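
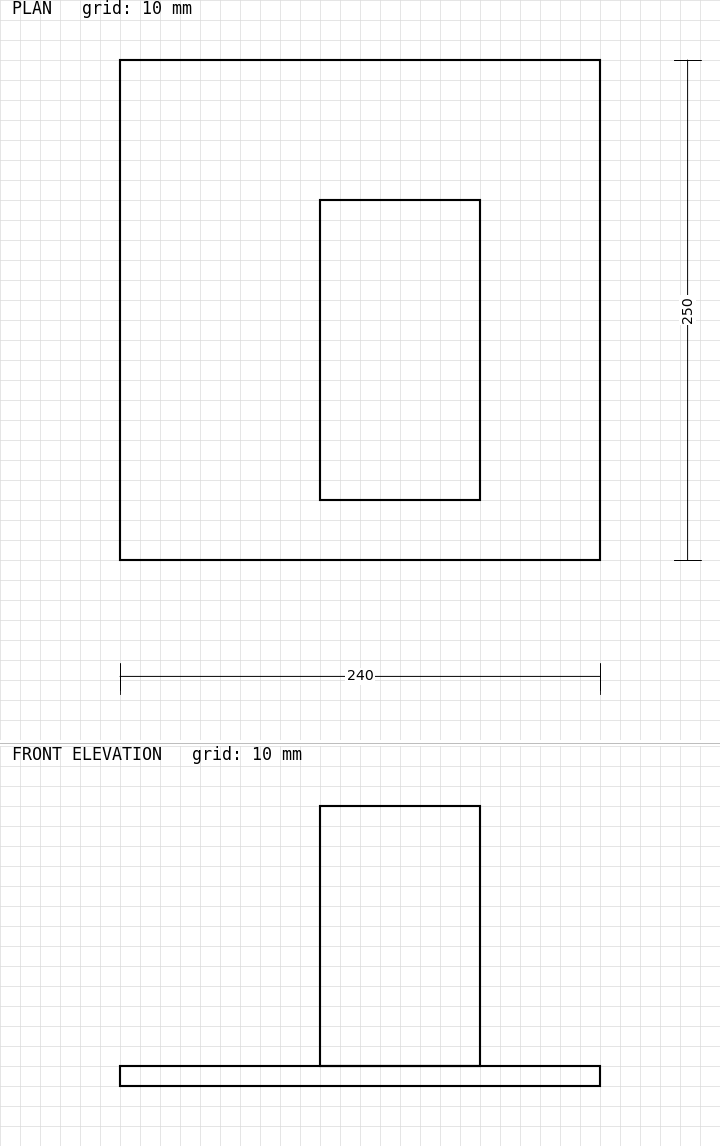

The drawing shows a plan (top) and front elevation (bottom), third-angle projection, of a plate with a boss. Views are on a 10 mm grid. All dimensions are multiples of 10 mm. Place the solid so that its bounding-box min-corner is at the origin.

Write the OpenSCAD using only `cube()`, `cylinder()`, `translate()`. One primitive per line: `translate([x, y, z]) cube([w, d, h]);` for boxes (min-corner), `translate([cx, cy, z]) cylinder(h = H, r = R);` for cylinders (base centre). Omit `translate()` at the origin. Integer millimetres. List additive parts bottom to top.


cube([240, 250, 10]);
translate([100, 30, 10]) cube([80, 150, 130]);


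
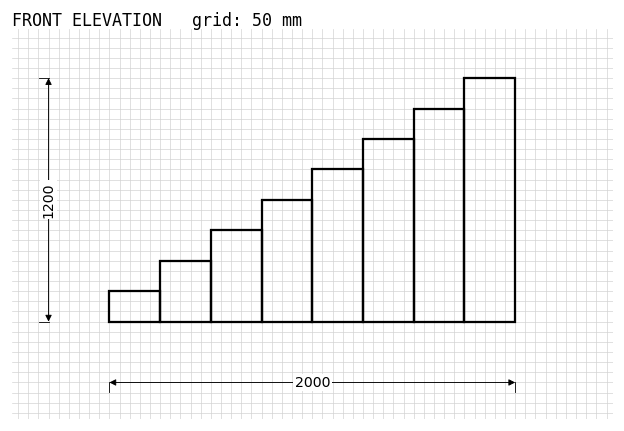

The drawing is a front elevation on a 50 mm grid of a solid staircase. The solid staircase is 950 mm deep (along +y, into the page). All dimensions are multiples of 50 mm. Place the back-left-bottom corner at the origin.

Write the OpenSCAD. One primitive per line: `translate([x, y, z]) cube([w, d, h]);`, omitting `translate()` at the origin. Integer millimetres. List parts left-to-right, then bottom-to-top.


cube([250, 950, 150]);
translate([250, 0, 0]) cube([250, 950, 300]);
translate([500, 0, 0]) cube([250, 950, 450]);
translate([750, 0, 0]) cube([250, 950, 600]);
translate([1000, 0, 0]) cube([250, 950, 750]);
translate([1250, 0, 0]) cube([250, 950, 900]);
translate([1500, 0, 0]) cube([250, 950, 1050]);
translate([1750, 0, 0]) cube([250, 950, 1200]);


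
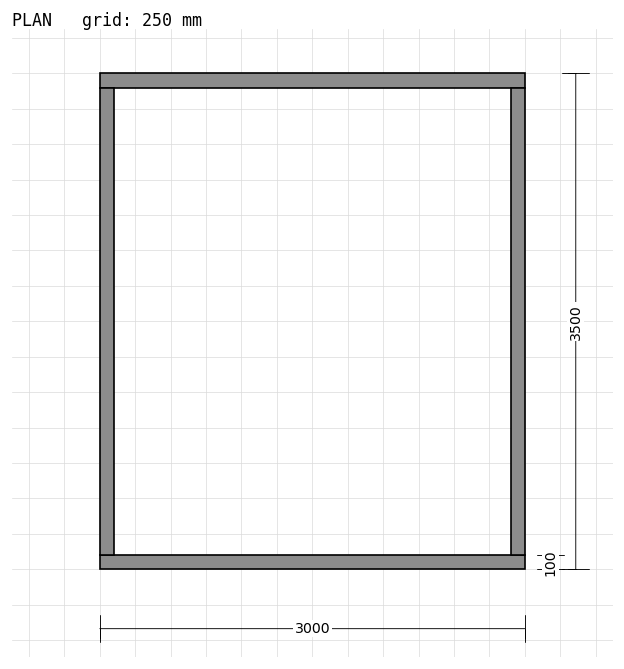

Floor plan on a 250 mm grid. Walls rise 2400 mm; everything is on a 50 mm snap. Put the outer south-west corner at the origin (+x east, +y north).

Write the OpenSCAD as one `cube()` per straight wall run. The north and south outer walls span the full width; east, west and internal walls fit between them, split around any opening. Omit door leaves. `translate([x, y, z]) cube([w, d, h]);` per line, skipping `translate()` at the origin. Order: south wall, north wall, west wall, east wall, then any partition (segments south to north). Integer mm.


cube([3000, 100, 2400]);
translate([0, 3400, 0]) cube([3000, 100, 2400]);
translate([0, 100, 0]) cube([100, 3300, 2400]);
translate([2900, 100, 0]) cube([100, 3300, 2400]);


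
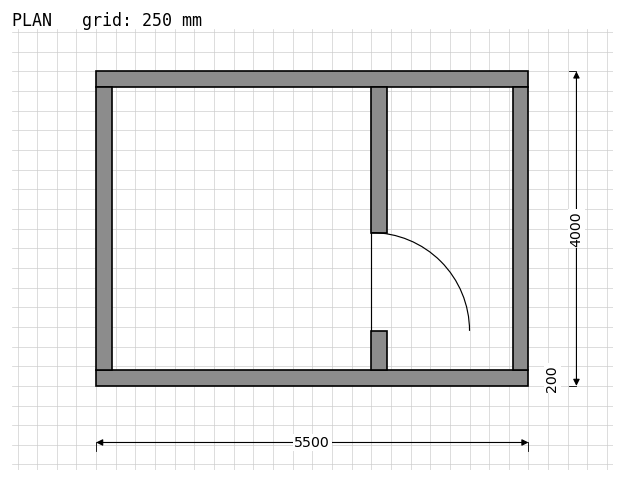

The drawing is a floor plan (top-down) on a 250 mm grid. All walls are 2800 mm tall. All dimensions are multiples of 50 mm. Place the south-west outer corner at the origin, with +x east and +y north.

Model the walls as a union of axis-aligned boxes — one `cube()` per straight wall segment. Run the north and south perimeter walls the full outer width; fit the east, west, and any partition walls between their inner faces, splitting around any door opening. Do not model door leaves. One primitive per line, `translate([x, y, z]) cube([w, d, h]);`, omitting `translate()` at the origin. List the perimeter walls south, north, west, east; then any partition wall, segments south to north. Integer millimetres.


cube([5500, 200, 2800]);
translate([0, 3800, 0]) cube([5500, 200, 2800]);
translate([0, 200, 0]) cube([200, 3600, 2800]);
translate([5300, 200, 0]) cube([200, 3600, 2800]);
translate([3500, 200, 0]) cube([200, 500, 2800]);
translate([3500, 1950, 0]) cube([200, 1850, 2800]);


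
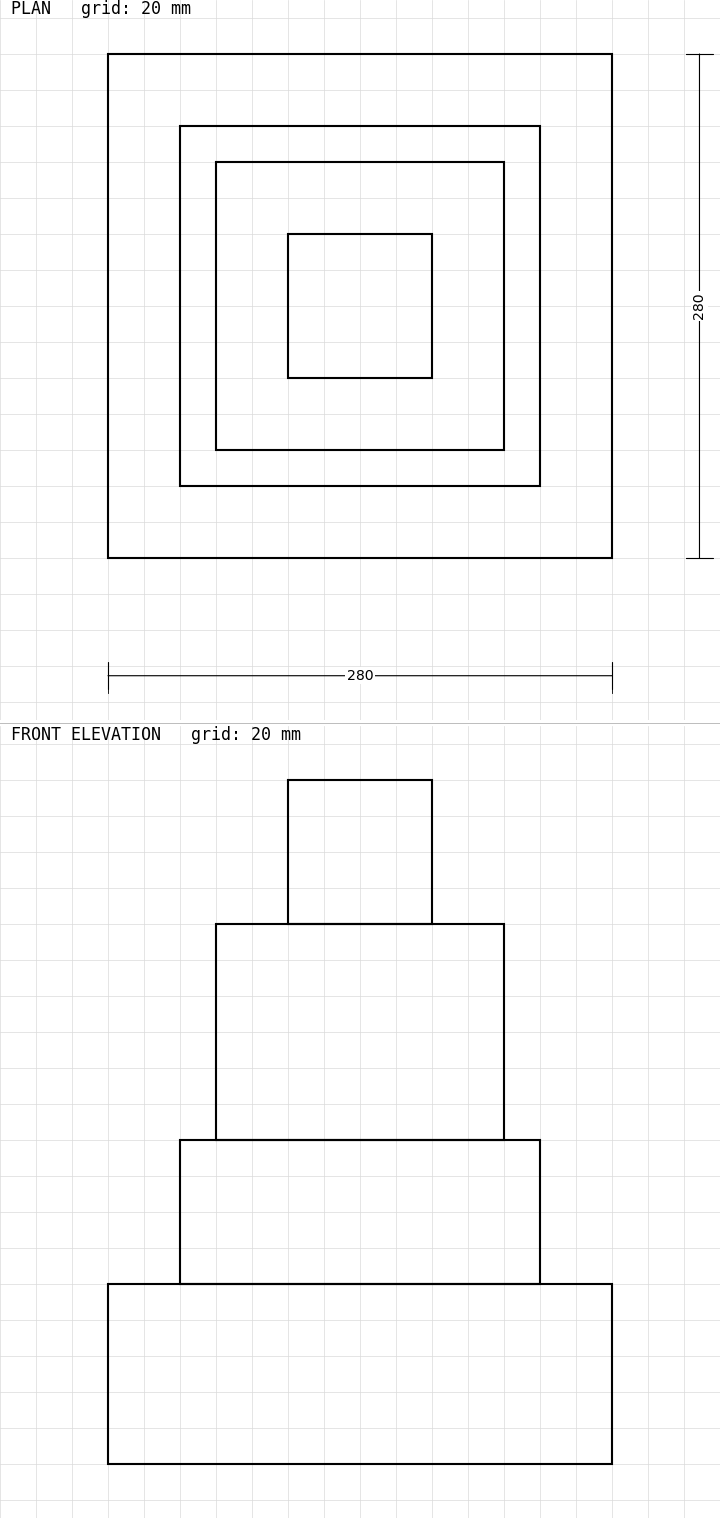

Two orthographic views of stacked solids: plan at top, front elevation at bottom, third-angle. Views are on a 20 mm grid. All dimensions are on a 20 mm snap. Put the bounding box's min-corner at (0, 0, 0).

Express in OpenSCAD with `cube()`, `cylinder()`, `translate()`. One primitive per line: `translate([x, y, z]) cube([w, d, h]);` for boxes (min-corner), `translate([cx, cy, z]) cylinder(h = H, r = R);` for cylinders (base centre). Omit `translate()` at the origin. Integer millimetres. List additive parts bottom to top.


cube([280, 280, 100]);
translate([40, 40, 100]) cube([200, 200, 80]);
translate([60, 60, 180]) cube([160, 160, 120]);
translate([100, 100, 300]) cube([80, 80, 80]);


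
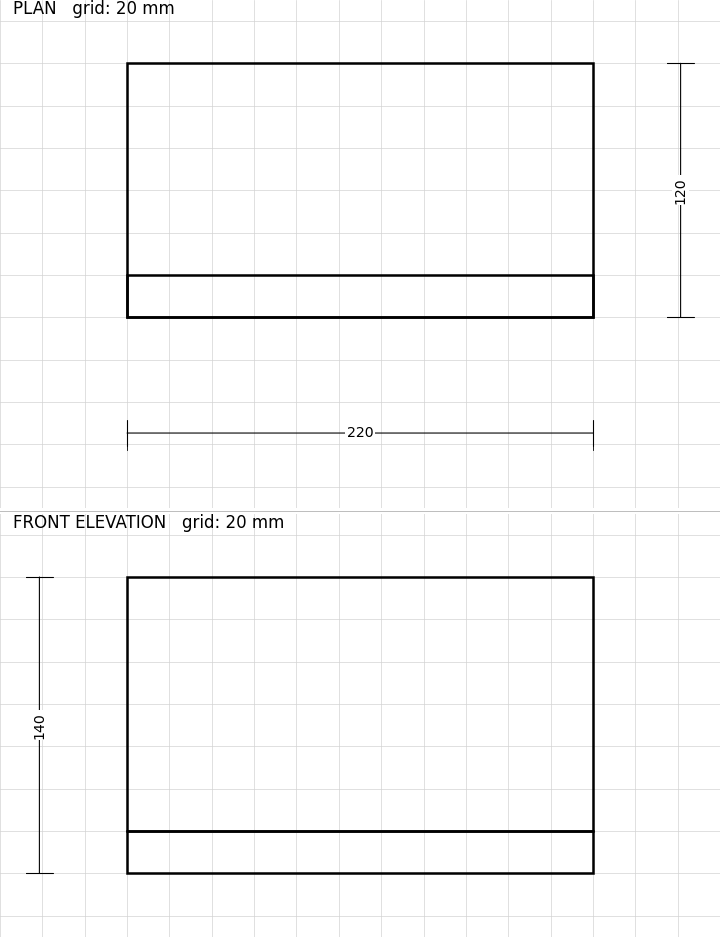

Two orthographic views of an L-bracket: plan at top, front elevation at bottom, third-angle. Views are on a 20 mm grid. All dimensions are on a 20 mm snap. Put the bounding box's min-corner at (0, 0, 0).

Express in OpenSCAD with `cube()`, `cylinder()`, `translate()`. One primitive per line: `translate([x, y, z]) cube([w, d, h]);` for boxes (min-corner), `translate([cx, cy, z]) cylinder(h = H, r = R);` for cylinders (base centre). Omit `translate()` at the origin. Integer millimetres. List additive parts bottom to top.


cube([220, 120, 20]);
translate([0, 0, 20]) cube([220, 20, 120]);


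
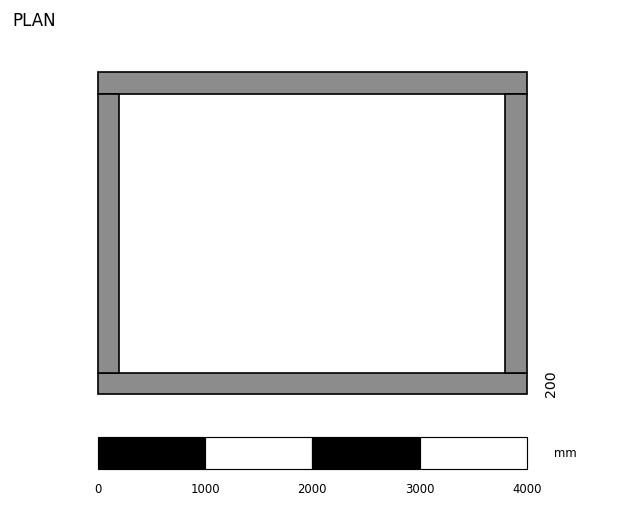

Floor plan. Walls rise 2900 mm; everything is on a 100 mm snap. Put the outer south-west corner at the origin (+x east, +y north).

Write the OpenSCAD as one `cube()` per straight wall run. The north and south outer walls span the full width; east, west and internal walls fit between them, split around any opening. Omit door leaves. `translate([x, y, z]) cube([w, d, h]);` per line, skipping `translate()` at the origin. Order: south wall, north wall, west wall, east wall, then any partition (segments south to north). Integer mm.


cube([4000, 200, 2900]);
translate([0, 2800, 0]) cube([4000, 200, 2900]);
translate([0, 200, 0]) cube([200, 2600, 2900]);
translate([3800, 200, 0]) cube([200, 2600, 2900]);


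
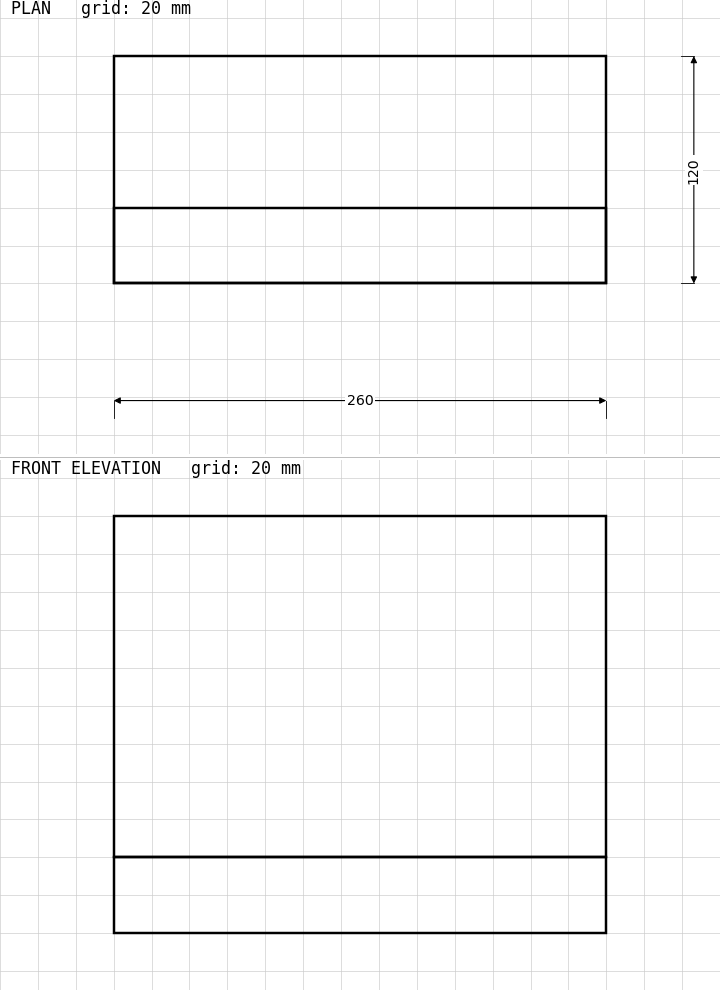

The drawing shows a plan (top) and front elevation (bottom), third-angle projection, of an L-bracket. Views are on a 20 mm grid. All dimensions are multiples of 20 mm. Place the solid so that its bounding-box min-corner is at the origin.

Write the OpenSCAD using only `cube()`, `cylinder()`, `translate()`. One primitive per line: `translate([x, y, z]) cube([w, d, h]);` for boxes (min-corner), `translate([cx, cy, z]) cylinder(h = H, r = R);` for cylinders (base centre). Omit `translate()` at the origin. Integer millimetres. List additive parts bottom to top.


cube([260, 120, 40]);
translate([0, 0, 40]) cube([260, 40, 180]);


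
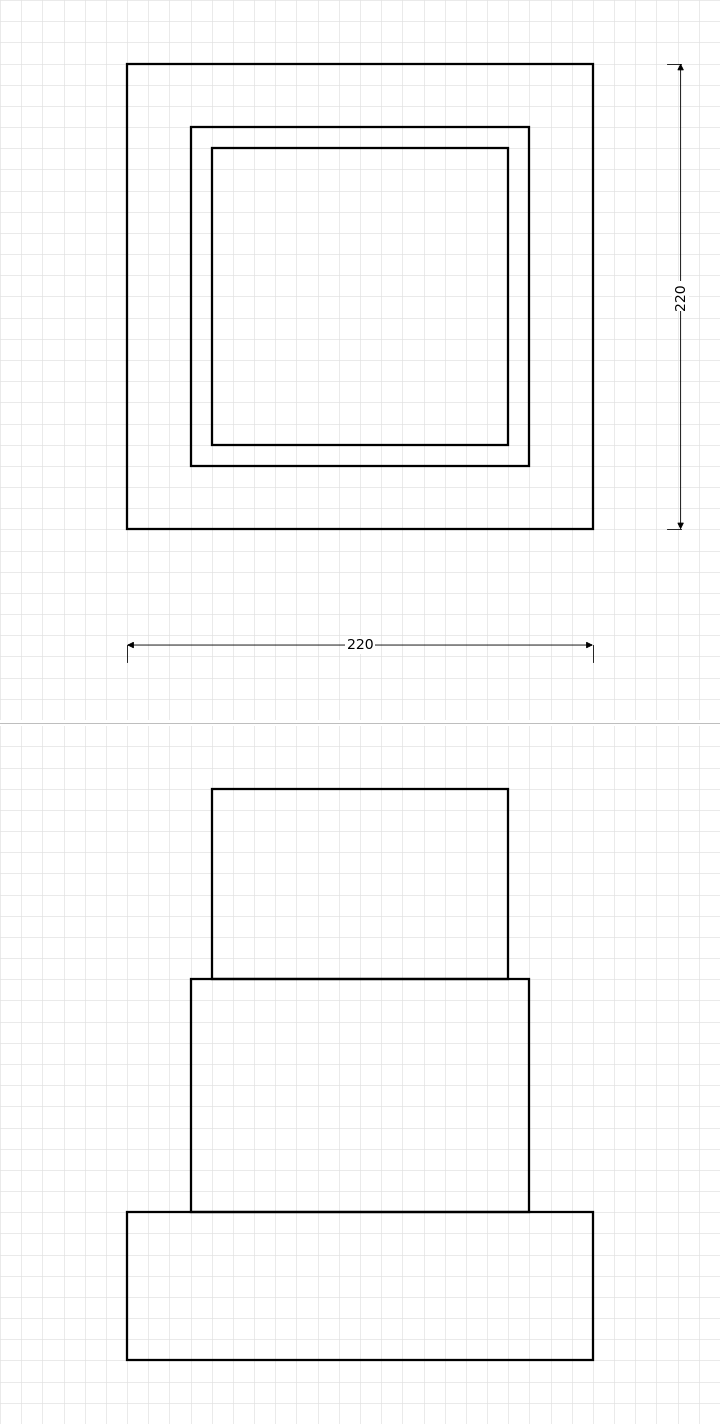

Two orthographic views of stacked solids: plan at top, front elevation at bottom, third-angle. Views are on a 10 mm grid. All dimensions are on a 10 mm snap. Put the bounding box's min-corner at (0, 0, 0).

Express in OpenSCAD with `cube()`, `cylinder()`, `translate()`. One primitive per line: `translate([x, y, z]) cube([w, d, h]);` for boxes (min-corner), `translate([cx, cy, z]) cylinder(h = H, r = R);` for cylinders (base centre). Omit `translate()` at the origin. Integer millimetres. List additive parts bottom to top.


cube([220, 220, 70]);
translate([30, 30, 70]) cube([160, 160, 110]);
translate([40, 40, 180]) cube([140, 140, 90]);


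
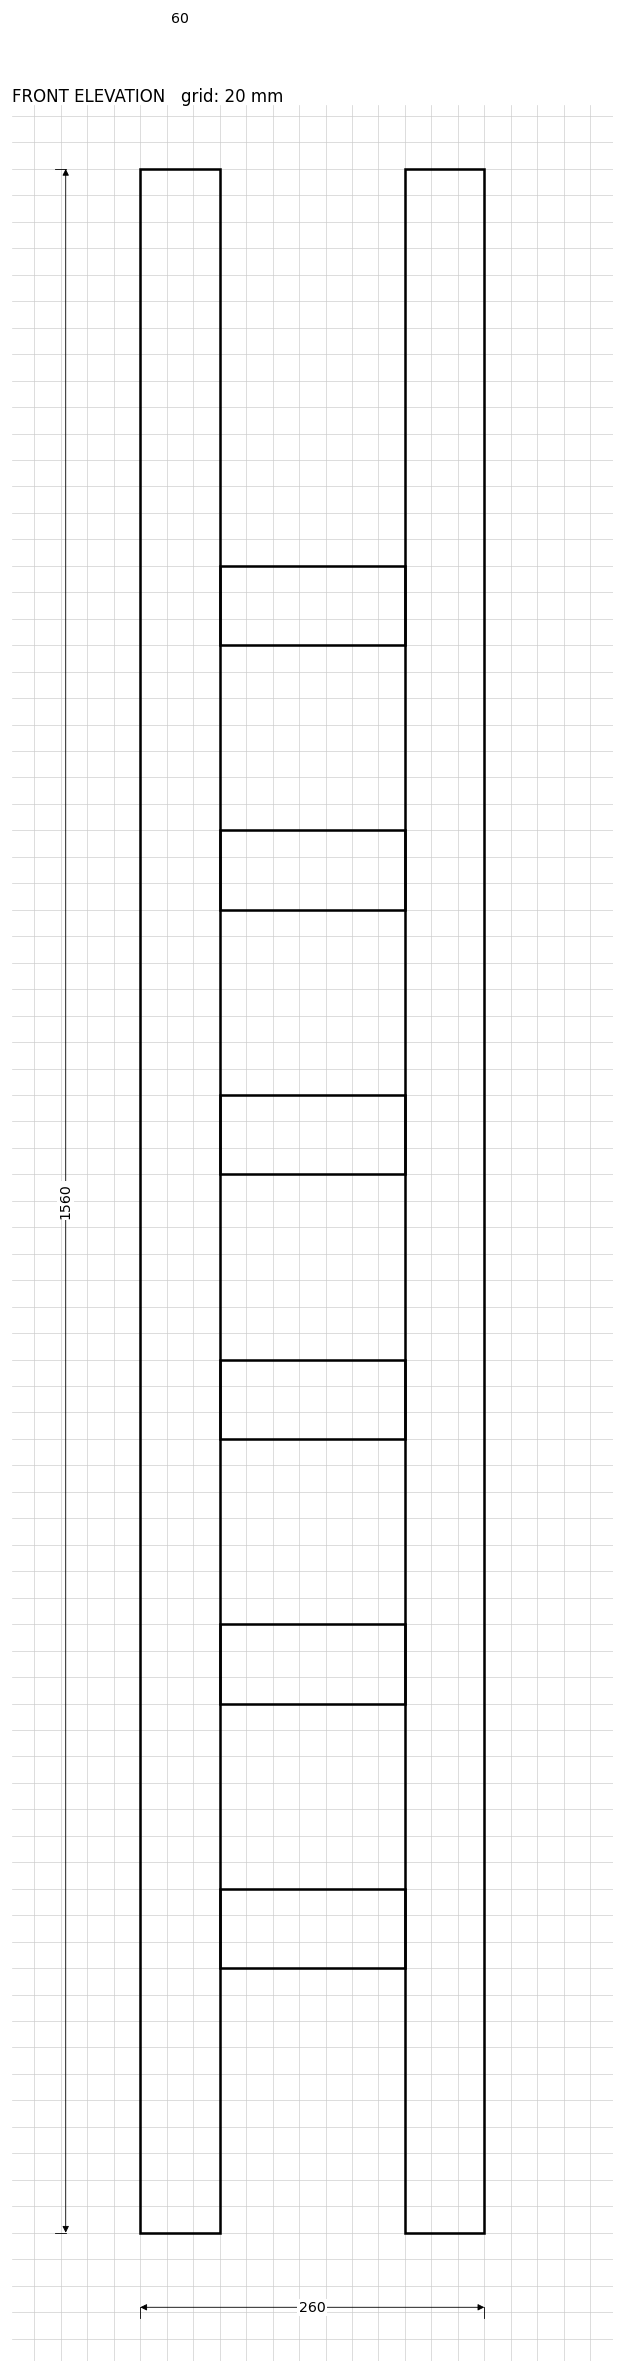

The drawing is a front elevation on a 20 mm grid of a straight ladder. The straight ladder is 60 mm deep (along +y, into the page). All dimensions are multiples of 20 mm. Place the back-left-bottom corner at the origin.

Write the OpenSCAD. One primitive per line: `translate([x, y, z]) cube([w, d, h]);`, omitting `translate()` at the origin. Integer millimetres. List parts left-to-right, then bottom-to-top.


cube([60, 60, 1560]);
translate([60, 0, 200]) cube([140, 60, 60]);
translate([60, 0, 400]) cube([140, 60, 60]);
translate([60, 0, 600]) cube([140, 60, 60]);
translate([60, 0, 800]) cube([140, 60, 60]);
translate([60, 0, 1000]) cube([140, 60, 60]);
translate([60, 0, 1200]) cube([140, 60, 60]);
translate([200, 0, 0]) cube([60, 60, 1560]);


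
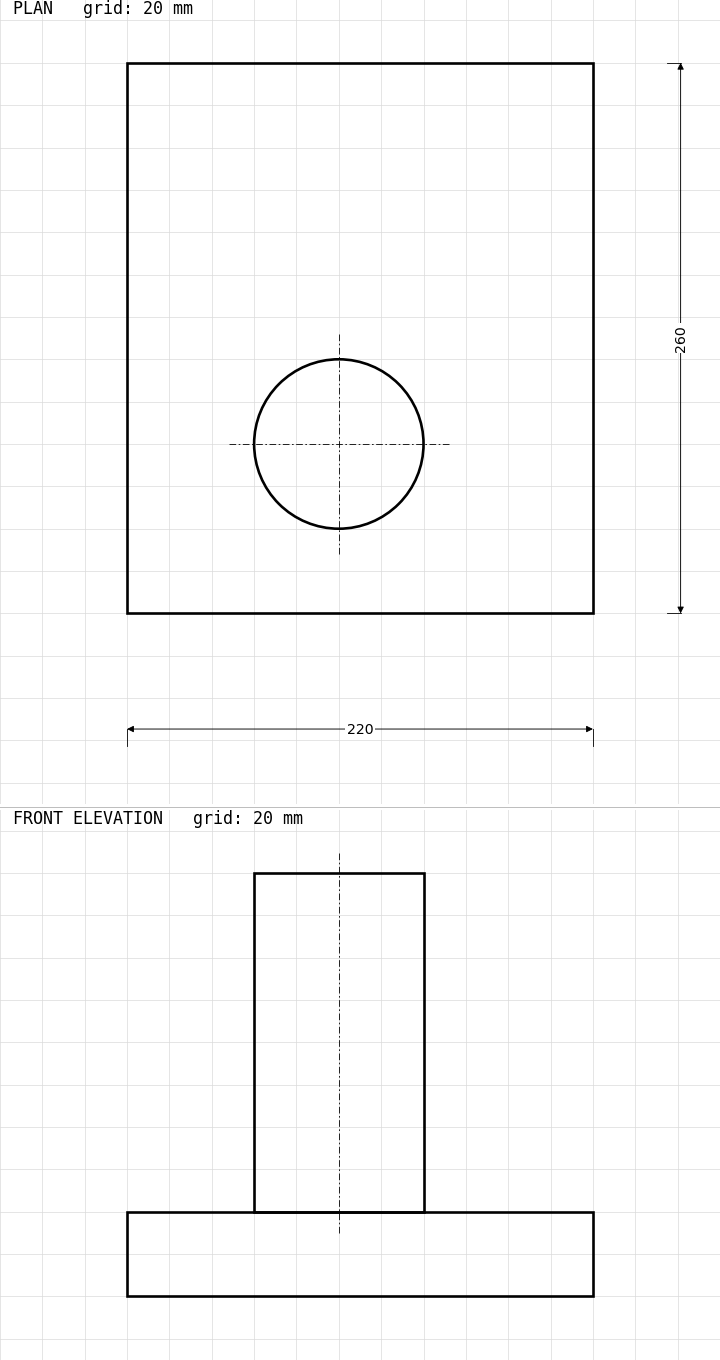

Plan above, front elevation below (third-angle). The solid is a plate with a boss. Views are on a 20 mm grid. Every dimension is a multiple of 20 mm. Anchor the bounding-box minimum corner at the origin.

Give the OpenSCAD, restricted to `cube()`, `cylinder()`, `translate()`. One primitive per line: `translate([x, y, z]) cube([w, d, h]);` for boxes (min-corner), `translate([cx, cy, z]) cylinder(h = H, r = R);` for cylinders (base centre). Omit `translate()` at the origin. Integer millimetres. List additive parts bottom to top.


cube([220, 260, 40]);
translate([100, 80, 40]) cylinder(h = 160, r = 40);


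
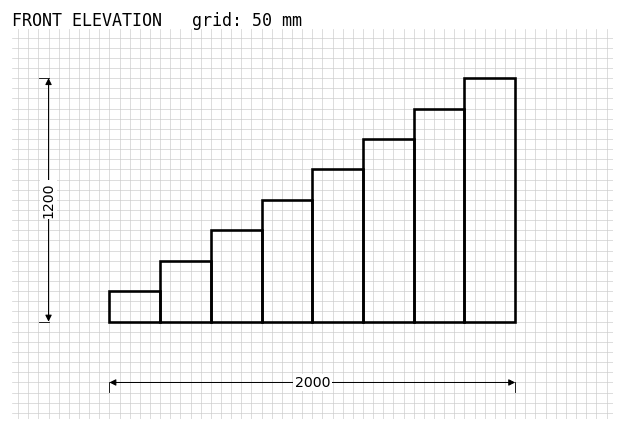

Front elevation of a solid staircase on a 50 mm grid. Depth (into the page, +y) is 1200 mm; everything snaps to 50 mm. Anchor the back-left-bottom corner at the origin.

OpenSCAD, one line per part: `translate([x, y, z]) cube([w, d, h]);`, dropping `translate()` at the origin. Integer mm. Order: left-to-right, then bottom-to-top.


cube([250, 1200, 150]);
translate([250, 0, 0]) cube([250, 1200, 300]);
translate([500, 0, 0]) cube([250, 1200, 450]);
translate([750, 0, 0]) cube([250, 1200, 600]);
translate([1000, 0, 0]) cube([250, 1200, 750]);
translate([1250, 0, 0]) cube([250, 1200, 900]);
translate([1500, 0, 0]) cube([250, 1200, 1050]);
translate([1750, 0, 0]) cube([250, 1200, 1200]);


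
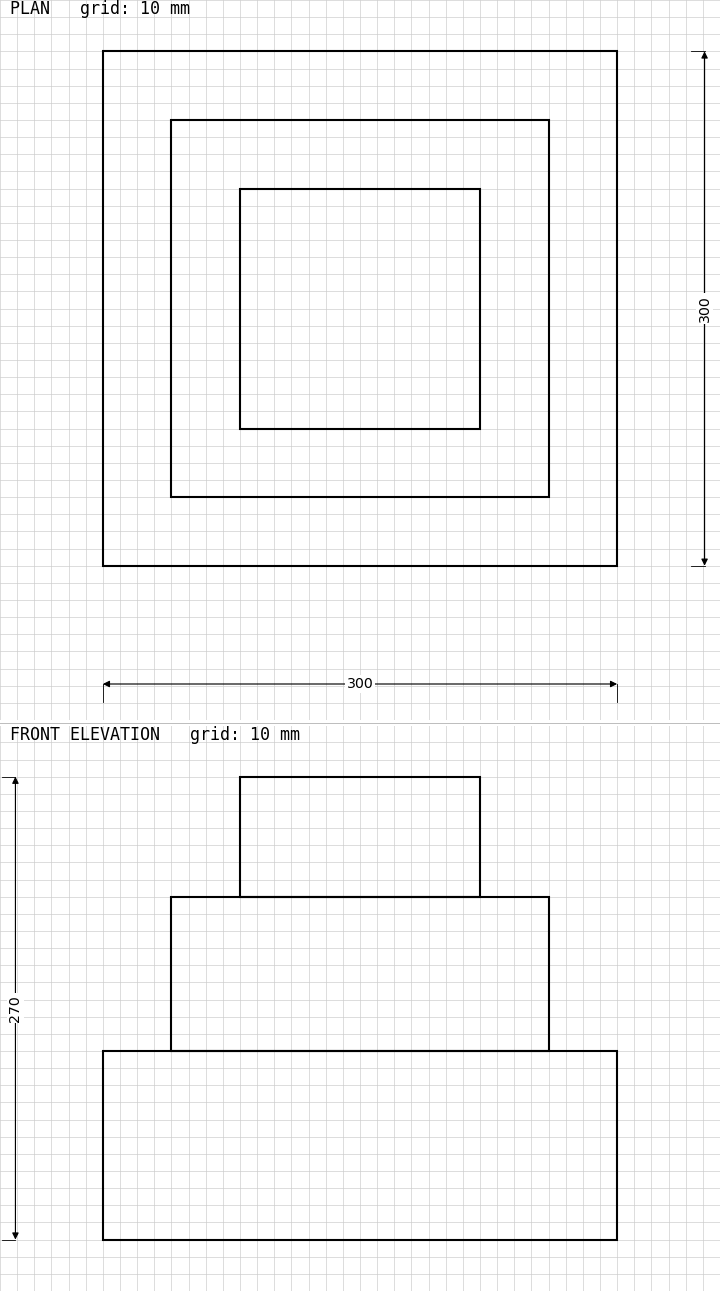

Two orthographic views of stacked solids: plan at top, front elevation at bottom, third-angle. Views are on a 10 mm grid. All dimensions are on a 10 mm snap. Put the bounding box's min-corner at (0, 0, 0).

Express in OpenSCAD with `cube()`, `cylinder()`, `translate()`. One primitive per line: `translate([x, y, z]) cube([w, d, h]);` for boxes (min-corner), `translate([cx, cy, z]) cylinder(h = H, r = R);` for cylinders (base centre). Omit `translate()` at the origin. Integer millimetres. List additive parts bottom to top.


cube([300, 300, 110]);
translate([40, 40, 110]) cube([220, 220, 90]);
translate([80, 80, 200]) cube([140, 140, 70]);


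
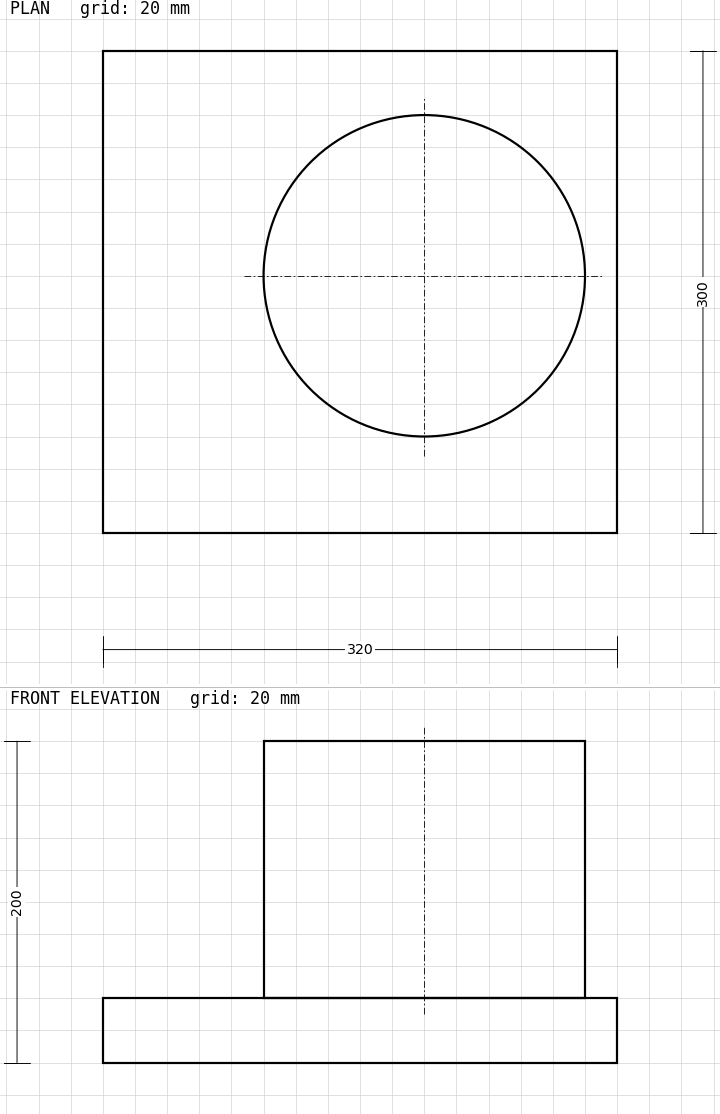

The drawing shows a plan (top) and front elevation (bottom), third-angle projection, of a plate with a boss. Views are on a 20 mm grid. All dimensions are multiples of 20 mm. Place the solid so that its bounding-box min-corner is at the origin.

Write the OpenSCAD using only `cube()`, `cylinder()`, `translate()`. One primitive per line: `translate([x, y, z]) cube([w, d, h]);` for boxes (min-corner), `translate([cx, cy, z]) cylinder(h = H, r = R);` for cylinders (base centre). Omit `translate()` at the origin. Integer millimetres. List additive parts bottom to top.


cube([320, 300, 40]);
translate([200, 160, 40]) cylinder(h = 160, r = 100);


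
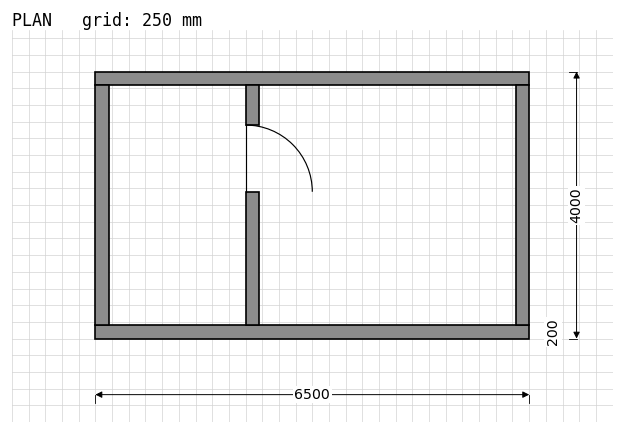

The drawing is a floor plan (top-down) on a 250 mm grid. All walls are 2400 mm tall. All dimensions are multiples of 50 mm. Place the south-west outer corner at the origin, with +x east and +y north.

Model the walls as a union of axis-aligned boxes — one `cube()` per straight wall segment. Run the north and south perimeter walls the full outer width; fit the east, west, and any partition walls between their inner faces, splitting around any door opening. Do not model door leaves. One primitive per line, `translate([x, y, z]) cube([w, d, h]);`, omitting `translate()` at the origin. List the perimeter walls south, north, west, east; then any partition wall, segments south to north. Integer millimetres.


cube([6500, 200, 2400]);
translate([0, 3800, 0]) cube([6500, 200, 2400]);
translate([0, 200, 0]) cube([200, 3600, 2400]);
translate([6300, 200, 0]) cube([200, 3600, 2400]);
translate([2250, 200, 0]) cube([200, 2000, 2400]);
translate([2250, 3200, 0]) cube([200, 600, 2400]);


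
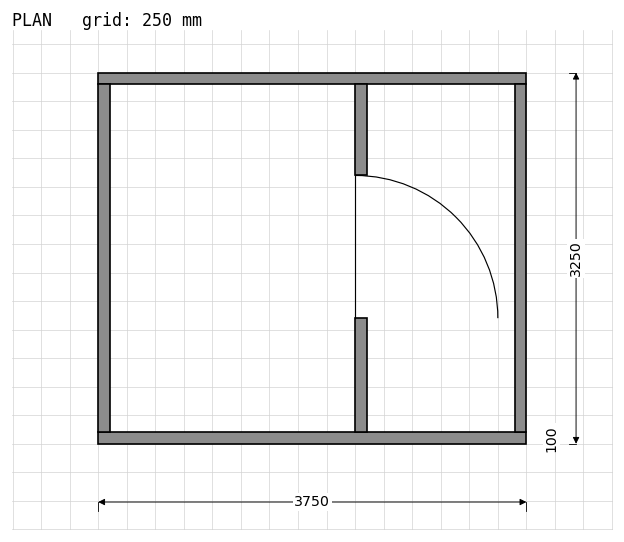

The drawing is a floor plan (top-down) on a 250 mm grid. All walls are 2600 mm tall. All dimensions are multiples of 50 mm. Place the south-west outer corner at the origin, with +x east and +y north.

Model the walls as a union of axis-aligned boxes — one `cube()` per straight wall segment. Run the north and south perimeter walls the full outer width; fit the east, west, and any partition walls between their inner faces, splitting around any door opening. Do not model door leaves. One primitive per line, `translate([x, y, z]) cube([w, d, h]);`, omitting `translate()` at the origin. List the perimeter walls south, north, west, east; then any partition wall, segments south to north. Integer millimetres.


cube([3750, 100, 2600]);
translate([0, 3150, 0]) cube([3750, 100, 2600]);
translate([0, 100, 0]) cube([100, 3050, 2600]);
translate([3650, 100, 0]) cube([100, 3050, 2600]);
translate([2250, 100, 0]) cube([100, 1000, 2600]);
translate([2250, 2350, 0]) cube([100, 800, 2600]);


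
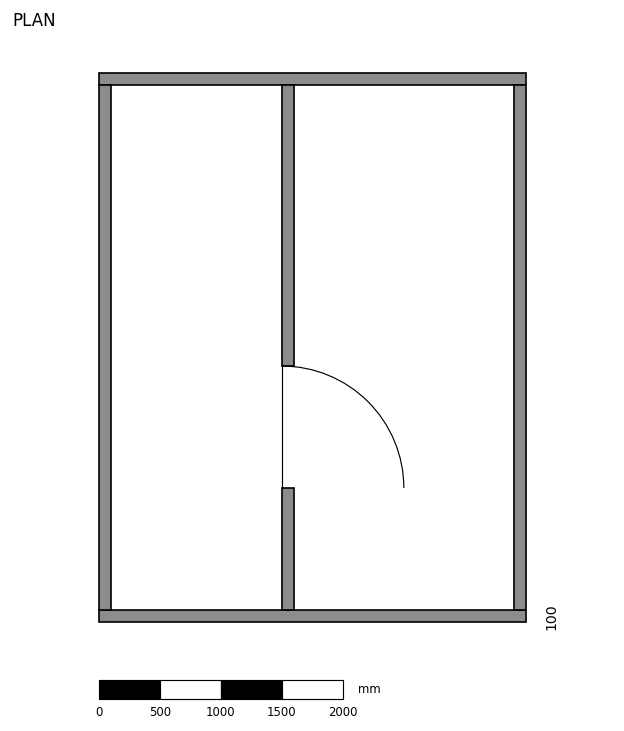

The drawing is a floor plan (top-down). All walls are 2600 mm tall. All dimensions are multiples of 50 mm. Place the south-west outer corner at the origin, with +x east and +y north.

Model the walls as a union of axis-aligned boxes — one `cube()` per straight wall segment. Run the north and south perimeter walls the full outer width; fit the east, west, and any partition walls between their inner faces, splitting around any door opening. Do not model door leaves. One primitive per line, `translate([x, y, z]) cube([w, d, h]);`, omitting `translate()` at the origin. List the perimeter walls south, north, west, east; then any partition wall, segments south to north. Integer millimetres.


cube([3500, 100, 2600]);
translate([0, 4400, 0]) cube([3500, 100, 2600]);
translate([0, 100, 0]) cube([100, 4300, 2600]);
translate([3400, 100, 0]) cube([100, 4300, 2600]);
translate([1500, 100, 0]) cube([100, 1000, 2600]);
translate([1500, 2100, 0]) cube([100, 2300, 2600]);


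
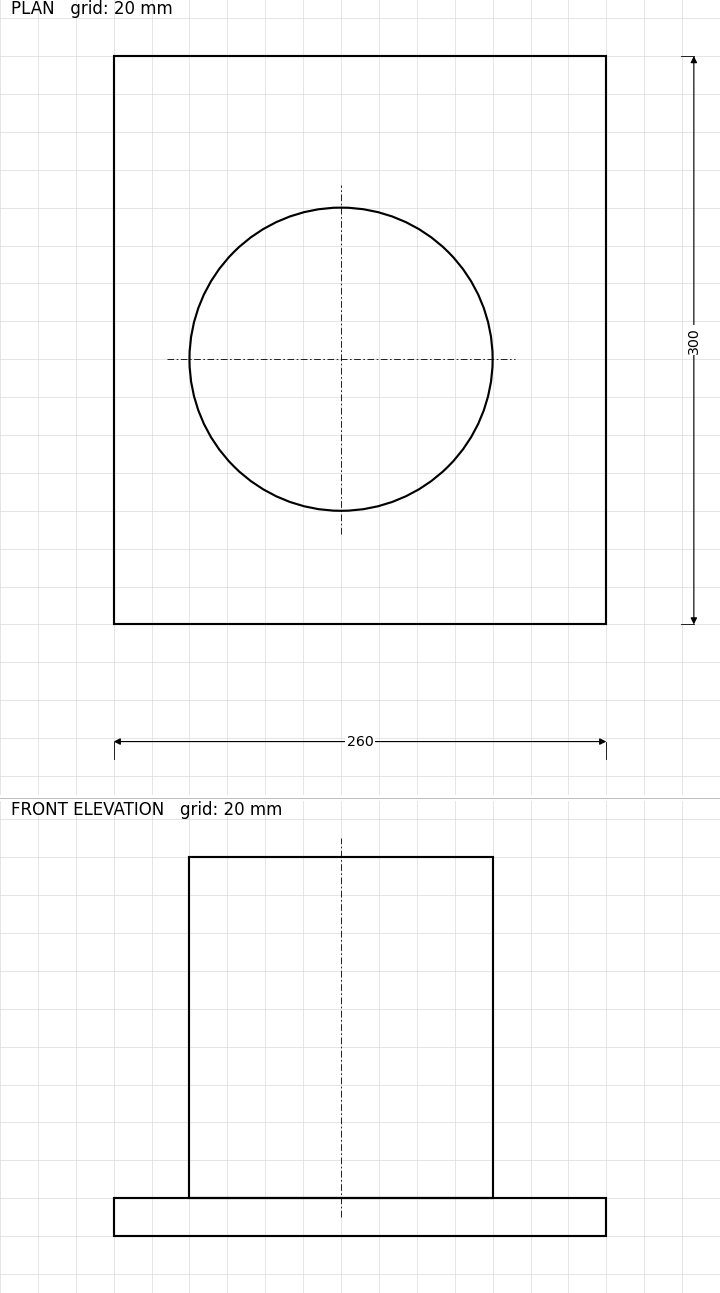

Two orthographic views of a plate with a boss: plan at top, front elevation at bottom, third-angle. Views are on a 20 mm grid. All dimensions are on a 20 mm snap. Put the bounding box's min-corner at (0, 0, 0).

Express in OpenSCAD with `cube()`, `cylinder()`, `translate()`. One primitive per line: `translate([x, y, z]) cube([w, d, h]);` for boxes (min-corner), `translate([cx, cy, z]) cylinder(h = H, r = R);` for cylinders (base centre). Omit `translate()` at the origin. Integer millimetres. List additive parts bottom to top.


cube([260, 300, 20]);
translate([120, 140, 20]) cylinder(h = 180, r = 80);


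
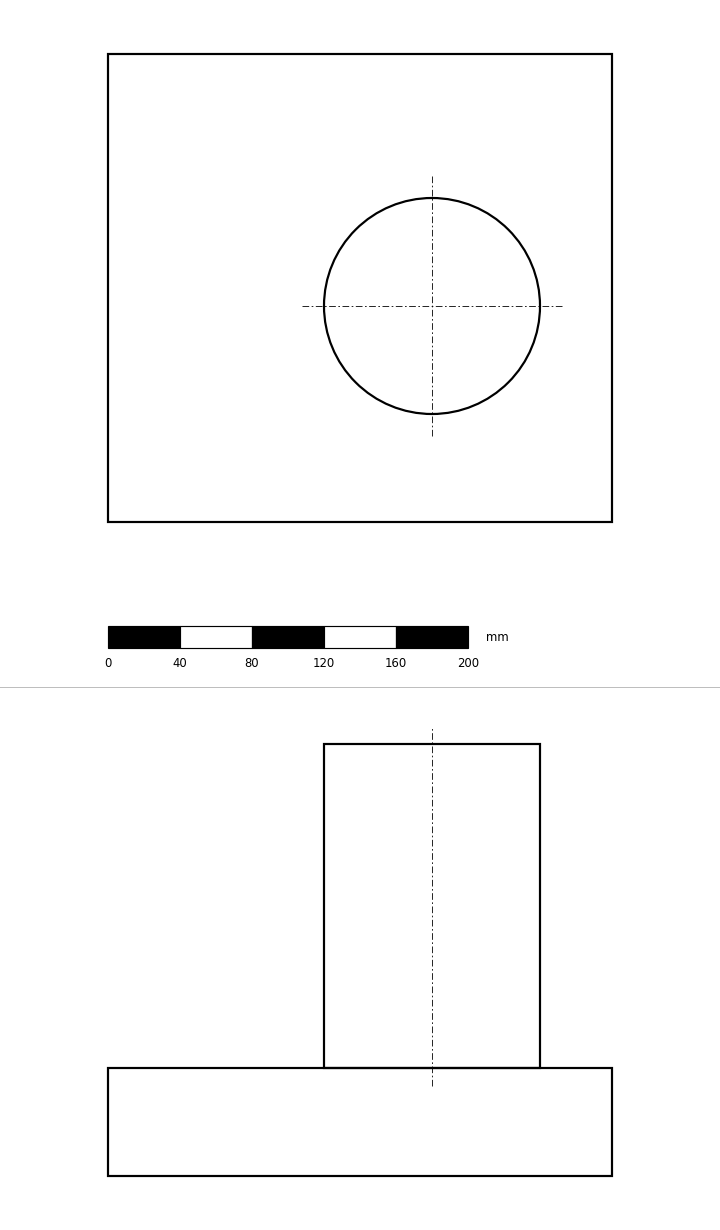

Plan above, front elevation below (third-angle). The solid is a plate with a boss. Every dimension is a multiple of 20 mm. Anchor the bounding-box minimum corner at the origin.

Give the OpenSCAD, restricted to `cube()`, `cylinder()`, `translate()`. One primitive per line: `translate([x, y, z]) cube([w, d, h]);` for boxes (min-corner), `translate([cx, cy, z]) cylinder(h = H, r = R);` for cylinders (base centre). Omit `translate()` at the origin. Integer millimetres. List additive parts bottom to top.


cube([280, 260, 60]);
translate([180, 120, 60]) cylinder(h = 180, r = 60);


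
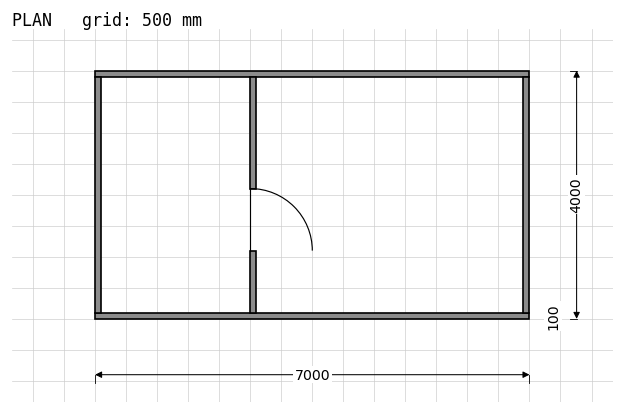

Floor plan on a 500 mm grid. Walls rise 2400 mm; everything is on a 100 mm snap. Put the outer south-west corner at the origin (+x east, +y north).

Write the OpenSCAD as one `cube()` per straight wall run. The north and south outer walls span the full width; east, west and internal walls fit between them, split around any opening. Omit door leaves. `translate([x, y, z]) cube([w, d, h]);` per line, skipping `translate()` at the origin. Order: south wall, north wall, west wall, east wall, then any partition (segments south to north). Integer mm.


cube([7000, 100, 2400]);
translate([0, 3900, 0]) cube([7000, 100, 2400]);
translate([0, 100, 0]) cube([100, 3800, 2400]);
translate([6900, 100, 0]) cube([100, 3800, 2400]);
translate([2500, 100, 0]) cube([100, 1000, 2400]);
translate([2500, 2100, 0]) cube([100, 1800, 2400]);


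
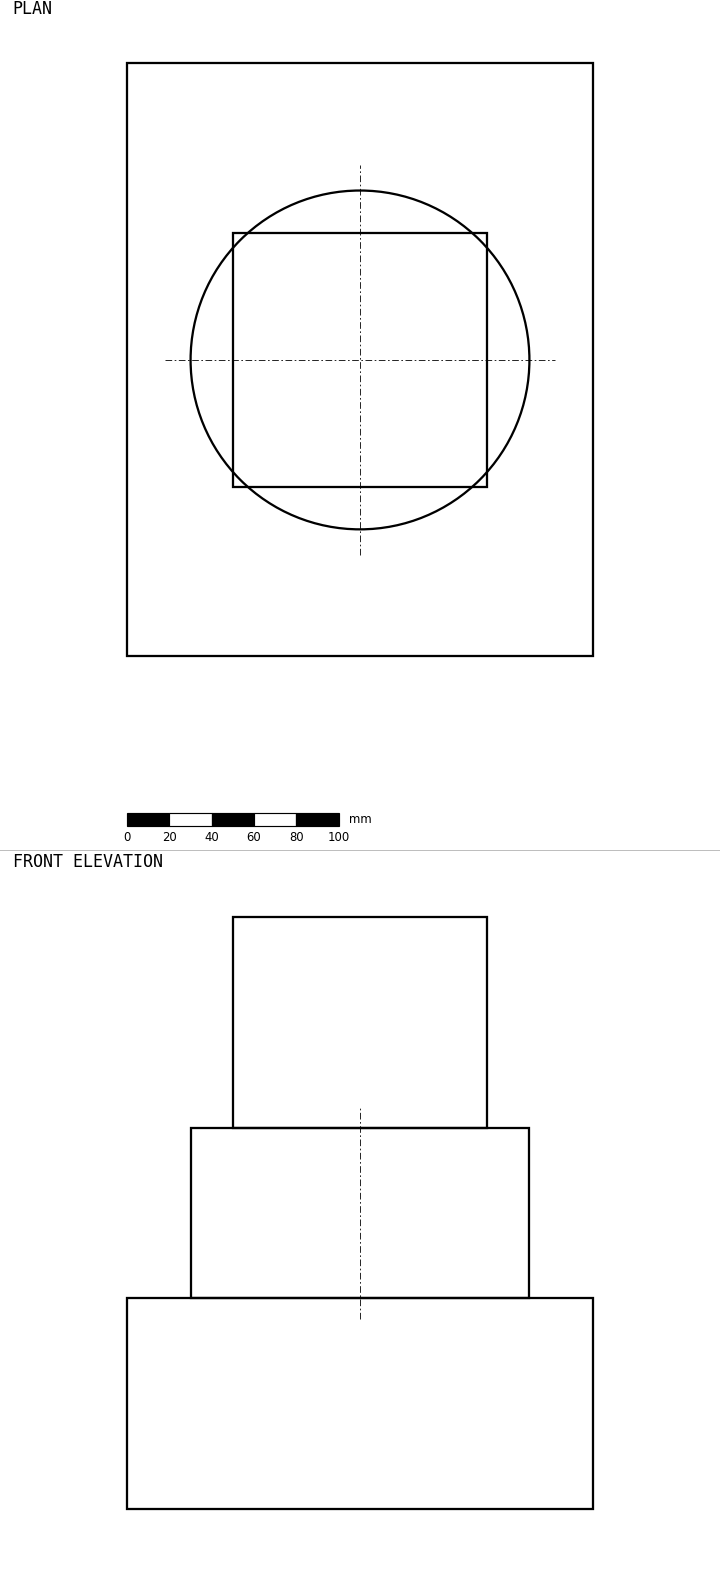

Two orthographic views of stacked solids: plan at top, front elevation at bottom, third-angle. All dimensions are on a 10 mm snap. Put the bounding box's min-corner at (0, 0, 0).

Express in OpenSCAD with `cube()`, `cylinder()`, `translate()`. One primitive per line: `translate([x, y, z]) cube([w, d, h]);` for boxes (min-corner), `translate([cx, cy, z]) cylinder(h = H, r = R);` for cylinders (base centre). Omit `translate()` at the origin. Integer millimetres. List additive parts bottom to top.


cube([220, 280, 100]);
translate([110, 140, 100]) cylinder(h = 80, r = 80);
translate([50, 80, 180]) cube([120, 120, 100]);


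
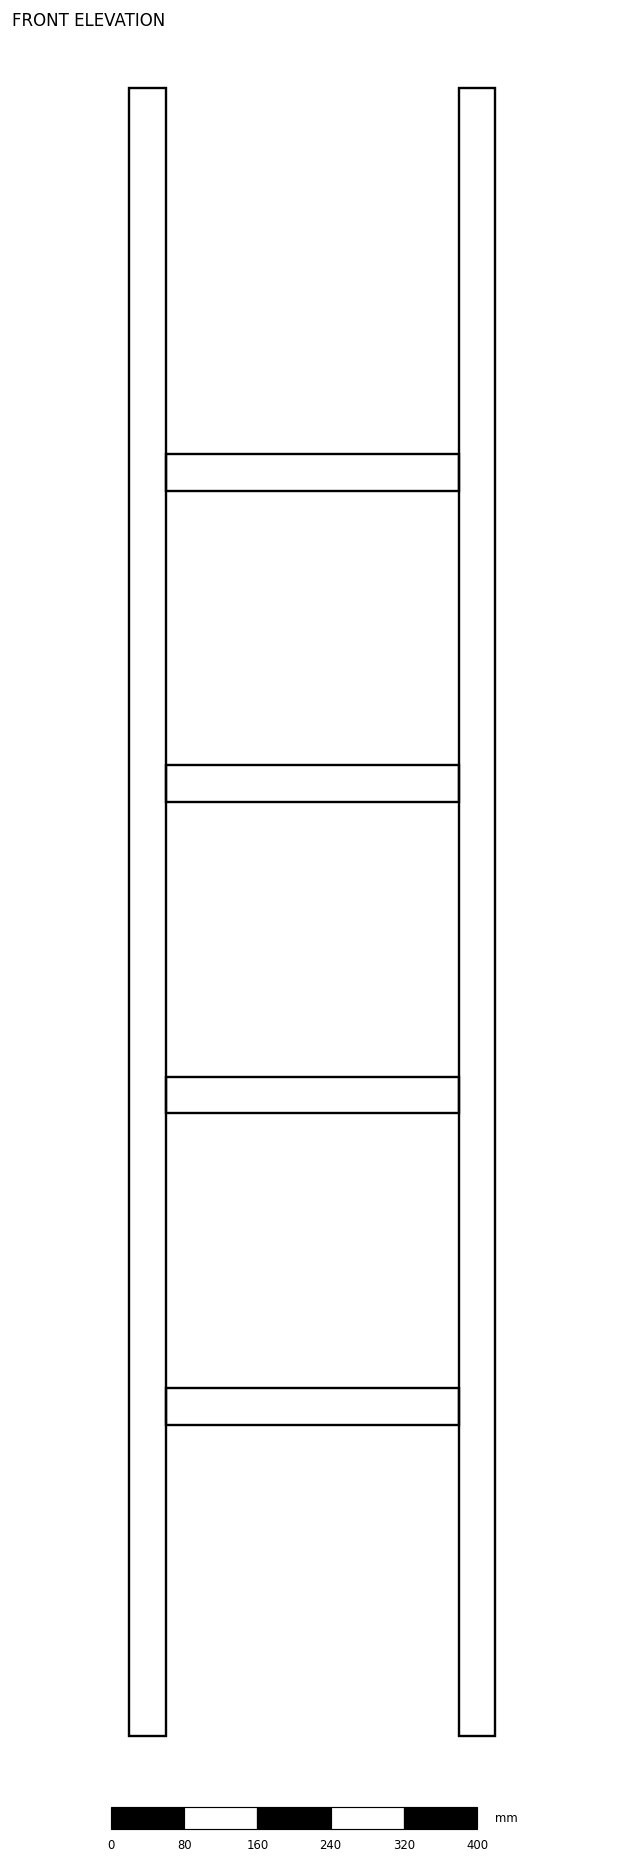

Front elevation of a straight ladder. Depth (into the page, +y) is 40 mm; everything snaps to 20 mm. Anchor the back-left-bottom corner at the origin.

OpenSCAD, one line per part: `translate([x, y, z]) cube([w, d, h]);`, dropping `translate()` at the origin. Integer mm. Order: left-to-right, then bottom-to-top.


cube([40, 40, 1800]);
translate([40, 0, 340]) cube([320, 40, 40]);
translate([40, 0, 680]) cube([320, 40, 40]);
translate([40, 0, 1020]) cube([320, 40, 40]);
translate([40, 0, 1360]) cube([320, 40, 40]);
translate([360, 0, 0]) cube([40, 40, 1800]);


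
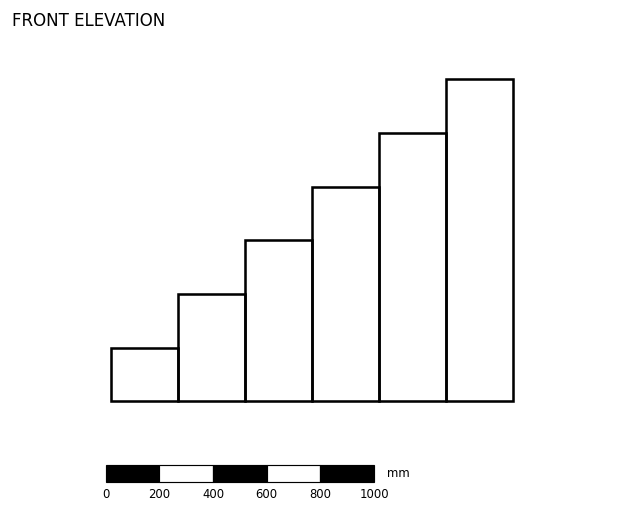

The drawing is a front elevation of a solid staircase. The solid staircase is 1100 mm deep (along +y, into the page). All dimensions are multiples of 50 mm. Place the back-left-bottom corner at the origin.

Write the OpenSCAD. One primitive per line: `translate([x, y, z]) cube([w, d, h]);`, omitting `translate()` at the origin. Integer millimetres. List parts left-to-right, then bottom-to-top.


cube([250, 1100, 200]);
translate([250, 0, 0]) cube([250, 1100, 400]);
translate([500, 0, 0]) cube([250, 1100, 600]);
translate([750, 0, 0]) cube([250, 1100, 800]);
translate([1000, 0, 0]) cube([250, 1100, 1000]);
translate([1250, 0, 0]) cube([250, 1100, 1200]);


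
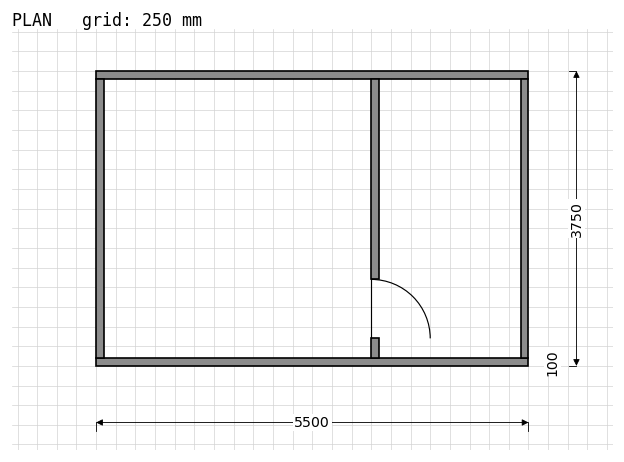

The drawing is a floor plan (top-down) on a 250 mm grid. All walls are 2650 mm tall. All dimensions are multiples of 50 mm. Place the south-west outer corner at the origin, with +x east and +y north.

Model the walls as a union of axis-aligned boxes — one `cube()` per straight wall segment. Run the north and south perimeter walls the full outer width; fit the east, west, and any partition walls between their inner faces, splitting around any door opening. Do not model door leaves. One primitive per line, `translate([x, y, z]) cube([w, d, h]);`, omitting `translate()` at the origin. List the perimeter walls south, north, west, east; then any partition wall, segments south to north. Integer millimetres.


cube([5500, 100, 2650]);
translate([0, 3650, 0]) cube([5500, 100, 2650]);
translate([0, 100, 0]) cube([100, 3550, 2650]);
translate([5400, 100, 0]) cube([100, 3550, 2650]);
translate([3500, 100, 0]) cube([100, 250, 2650]);
translate([3500, 1100, 0]) cube([100, 2550, 2650]);


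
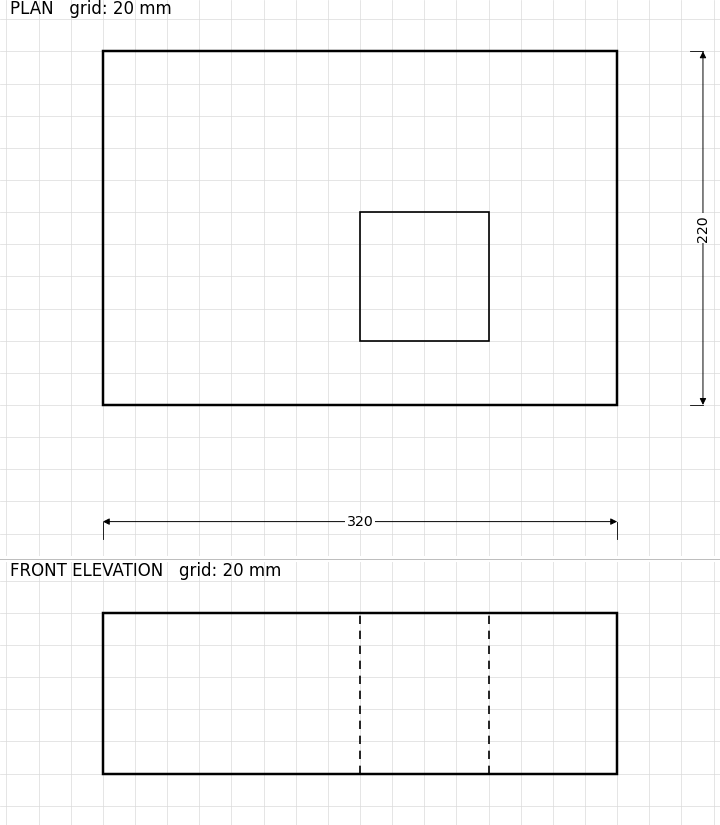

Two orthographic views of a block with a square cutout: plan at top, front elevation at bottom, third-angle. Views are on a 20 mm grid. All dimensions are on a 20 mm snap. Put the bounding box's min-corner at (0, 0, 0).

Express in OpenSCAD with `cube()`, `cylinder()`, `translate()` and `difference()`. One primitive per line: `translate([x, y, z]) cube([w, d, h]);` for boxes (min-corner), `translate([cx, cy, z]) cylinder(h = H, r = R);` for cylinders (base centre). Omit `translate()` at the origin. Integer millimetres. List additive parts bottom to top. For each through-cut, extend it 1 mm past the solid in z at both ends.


difference() {
  cube([320, 220, 100]);
  translate([160, 40, -1]) cube([80, 80, 102]);
}


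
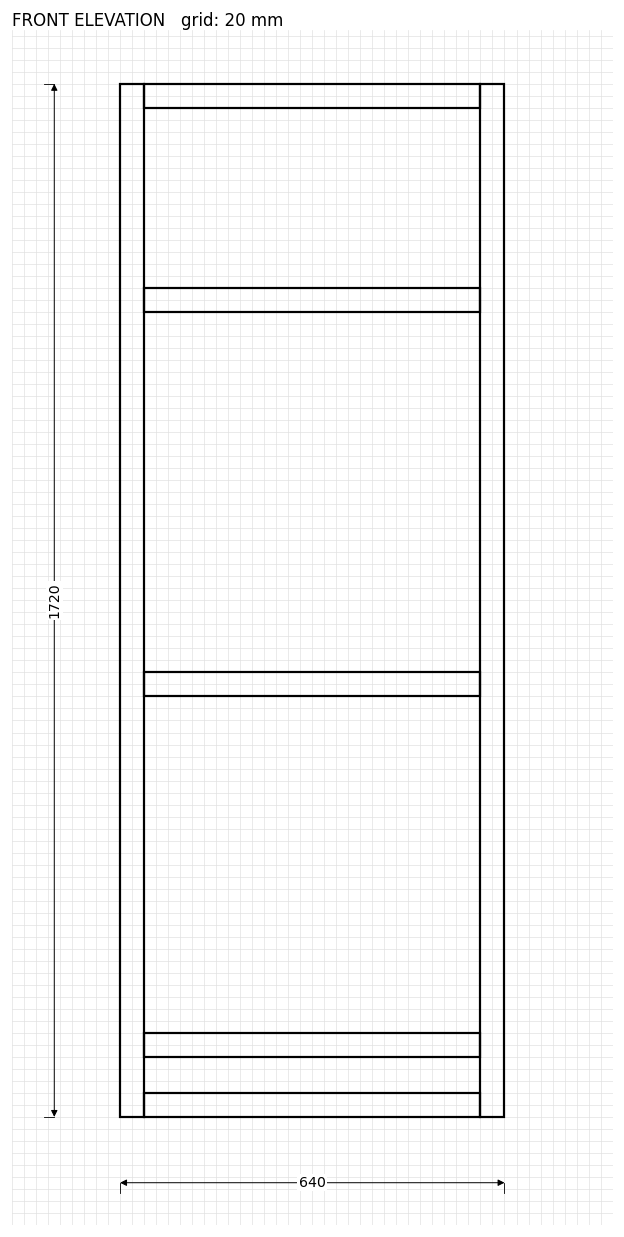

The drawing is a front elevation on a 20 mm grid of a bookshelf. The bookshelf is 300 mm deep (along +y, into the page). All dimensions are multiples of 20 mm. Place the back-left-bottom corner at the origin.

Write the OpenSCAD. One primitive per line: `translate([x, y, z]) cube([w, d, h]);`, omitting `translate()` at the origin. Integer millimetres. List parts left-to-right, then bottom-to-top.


cube([40, 300, 1720]);
translate([40, 0, 0]) cube([560, 300, 40]);
translate([40, 0, 100]) cube([560, 300, 40]);
translate([40, 0, 700]) cube([560, 300, 40]);
translate([40, 0, 1340]) cube([560, 300, 40]);
translate([40, 0, 1680]) cube([560, 300, 40]);
translate([600, 0, 0]) cube([40, 300, 1720]);


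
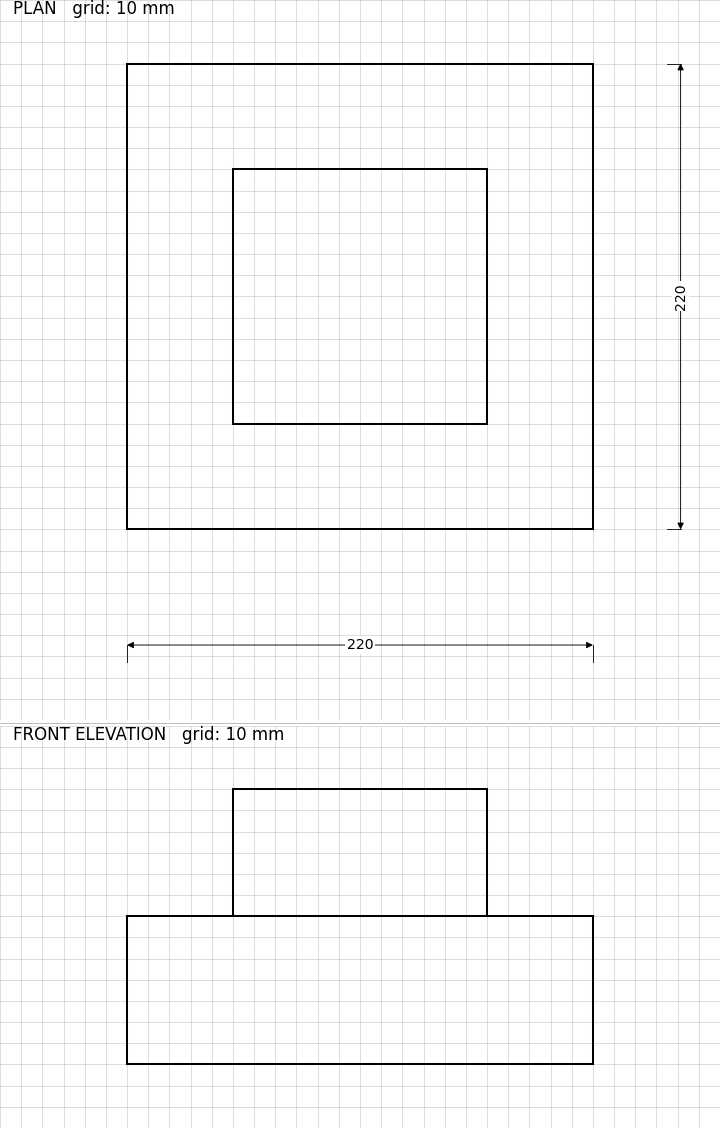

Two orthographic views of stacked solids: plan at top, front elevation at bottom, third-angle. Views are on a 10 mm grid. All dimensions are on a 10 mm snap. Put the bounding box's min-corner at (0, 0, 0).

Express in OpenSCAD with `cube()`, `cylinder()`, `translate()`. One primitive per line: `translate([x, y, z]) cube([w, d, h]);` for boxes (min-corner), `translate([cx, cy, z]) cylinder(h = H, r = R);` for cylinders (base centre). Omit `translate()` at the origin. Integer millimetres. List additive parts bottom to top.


cube([220, 220, 70]);
translate([50, 50, 70]) cube([120, 120, 60]);


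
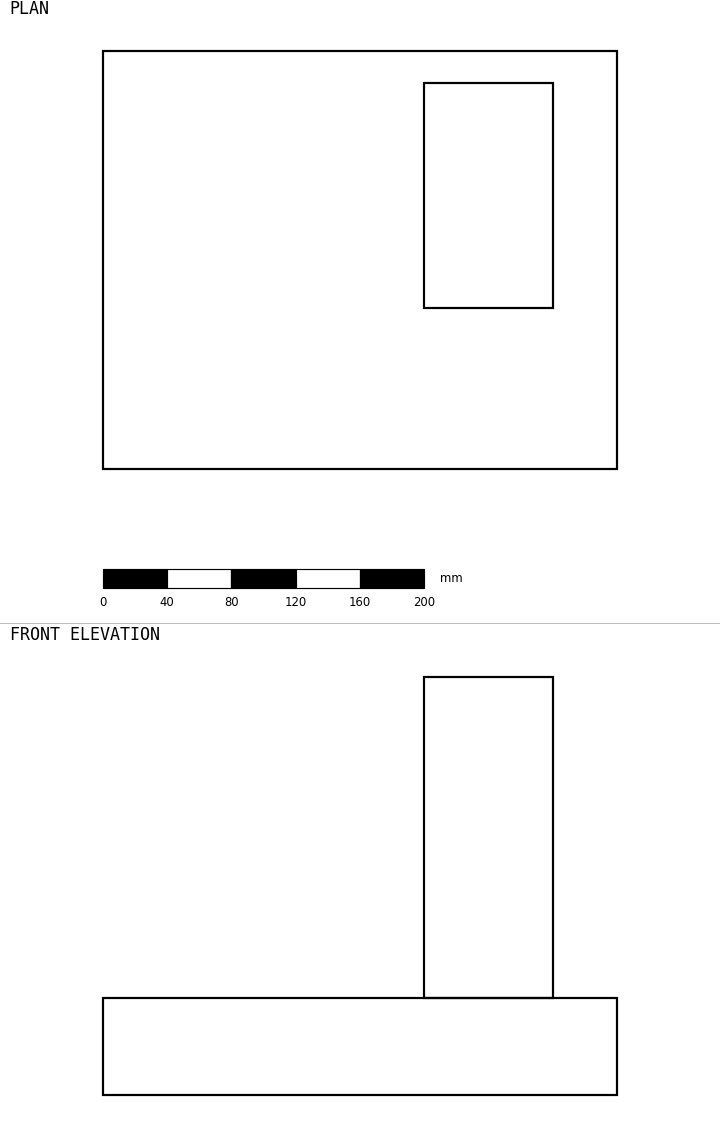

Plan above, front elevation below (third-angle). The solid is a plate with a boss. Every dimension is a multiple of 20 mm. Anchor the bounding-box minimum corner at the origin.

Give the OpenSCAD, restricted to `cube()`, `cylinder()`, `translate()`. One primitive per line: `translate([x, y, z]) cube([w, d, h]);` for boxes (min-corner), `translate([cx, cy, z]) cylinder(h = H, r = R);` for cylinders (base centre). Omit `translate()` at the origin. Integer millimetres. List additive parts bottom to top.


cube([320, 260, 60]);
translate([200, 100, 60]) cube([80, 140, 200]);


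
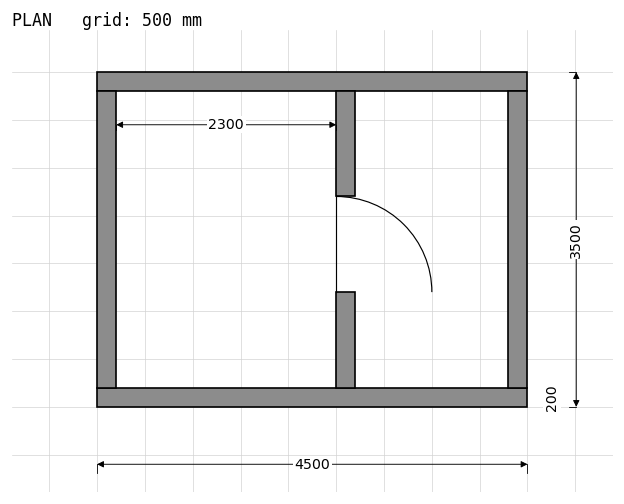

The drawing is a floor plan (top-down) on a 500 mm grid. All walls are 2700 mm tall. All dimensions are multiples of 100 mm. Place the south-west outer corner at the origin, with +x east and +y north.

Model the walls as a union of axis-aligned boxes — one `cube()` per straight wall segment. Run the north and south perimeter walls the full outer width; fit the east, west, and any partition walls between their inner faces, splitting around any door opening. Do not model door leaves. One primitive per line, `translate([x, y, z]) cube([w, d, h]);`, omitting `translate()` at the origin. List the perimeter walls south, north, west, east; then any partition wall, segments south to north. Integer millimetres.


cube([4500, 200, 2700]);
translate([0, 3300, 0]) cube([4500, 200, 2700]);
translate([0, 200, 0]) cube([200, 3100, 2700]);
translate([4300, 200, 0]) cube([200, 3100, 2700]);
translate([2500, 200, 0]) cube([200, 1000, 2700]);
translate([2500, 2200, 0]) cube([200, 1100, 2700]);


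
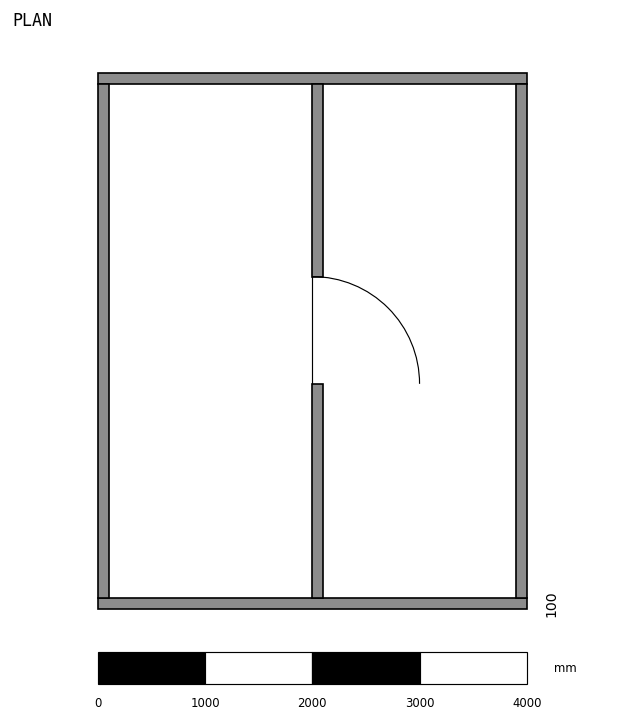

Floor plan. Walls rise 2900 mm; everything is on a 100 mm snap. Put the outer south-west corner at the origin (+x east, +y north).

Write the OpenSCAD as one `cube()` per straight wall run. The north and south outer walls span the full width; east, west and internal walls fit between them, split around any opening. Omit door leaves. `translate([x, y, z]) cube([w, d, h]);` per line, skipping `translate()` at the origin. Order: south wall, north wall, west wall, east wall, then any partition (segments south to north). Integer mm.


cube([4000, 100, 2900]);
translate([0, 4900, 0]) cube([4000, 100, 2900]);
translate([0, 100, 0]) cube([100, 4800, 2900]);
translate([3900, 100, 0]) cube([100, 4800, 2900]);
translate([2000, 100, 0]) cube([100, 2000, 2900]);
translate([2000, 3100, 0]) cube([100, 1800, 2900]);


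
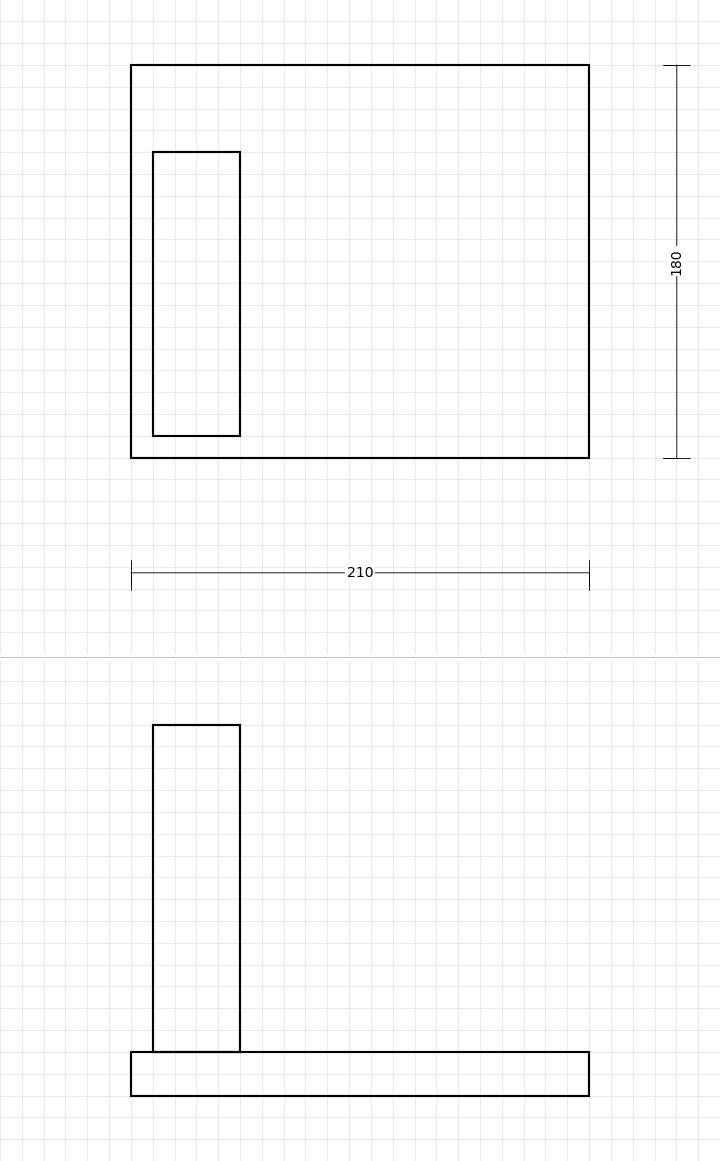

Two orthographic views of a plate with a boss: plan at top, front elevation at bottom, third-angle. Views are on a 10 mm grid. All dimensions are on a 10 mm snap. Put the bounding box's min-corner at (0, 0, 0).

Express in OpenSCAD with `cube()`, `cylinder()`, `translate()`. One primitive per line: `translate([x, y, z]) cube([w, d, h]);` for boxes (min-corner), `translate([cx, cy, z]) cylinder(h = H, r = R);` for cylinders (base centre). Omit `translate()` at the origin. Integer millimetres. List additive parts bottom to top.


cube([210, 180, 20]);
translate([10, 10, 20]) cube([40, 130, 150]);


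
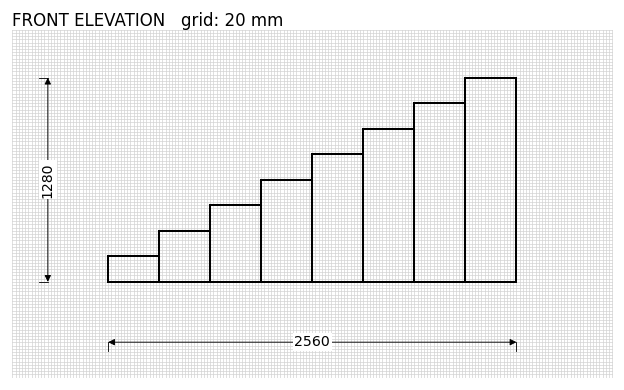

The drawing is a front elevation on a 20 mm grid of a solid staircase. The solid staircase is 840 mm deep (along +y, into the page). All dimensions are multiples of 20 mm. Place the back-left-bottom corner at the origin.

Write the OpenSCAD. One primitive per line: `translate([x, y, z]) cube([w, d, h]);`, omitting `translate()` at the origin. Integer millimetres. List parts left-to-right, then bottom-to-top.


cube([320, 840, 160]);
translate([320, 0, 0]) cube([320, 840, 320]);
translate([640, 0, 0]) cube([320, 840, 480]);
translate([960, 0, 0]) cube([320, 840, 640]);
translate([1280, 0, 0]) cube([320, 840, 800]);
translate([1600, 0, 0]) cube([320, 840, 960]);
translate([1920, 0, 0]) cube([320, 840, 1120]);
translate([2240, 0, 0]) cube([320, 840, 1280]);


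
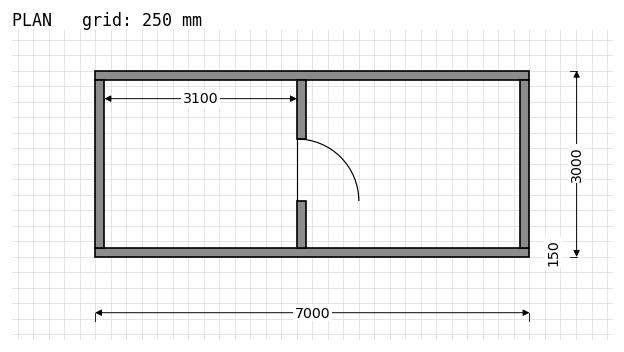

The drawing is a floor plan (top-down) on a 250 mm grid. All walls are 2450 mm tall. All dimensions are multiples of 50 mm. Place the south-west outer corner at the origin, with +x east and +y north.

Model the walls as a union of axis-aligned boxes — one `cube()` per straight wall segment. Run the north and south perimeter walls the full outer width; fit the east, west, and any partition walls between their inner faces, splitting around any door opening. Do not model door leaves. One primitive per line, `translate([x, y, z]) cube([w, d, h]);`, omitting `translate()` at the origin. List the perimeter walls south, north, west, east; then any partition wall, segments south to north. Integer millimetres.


cube([7000, 150, 2450]);
translate([0, 2850, 0]) cube([7000, 150, 2450]);
translate([0, 150, 0]) cube([150, 2700, 2450]);
translate([6850, 150, 0]) cube([150, 2700, 2450]);
translate([3250, 150, 0]) cube([150, 750, 2450]);
translate([3250, 1900, 0]) cube([150, 950, 2450]);


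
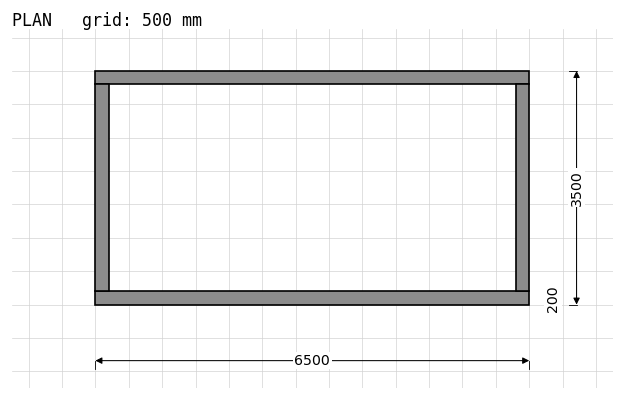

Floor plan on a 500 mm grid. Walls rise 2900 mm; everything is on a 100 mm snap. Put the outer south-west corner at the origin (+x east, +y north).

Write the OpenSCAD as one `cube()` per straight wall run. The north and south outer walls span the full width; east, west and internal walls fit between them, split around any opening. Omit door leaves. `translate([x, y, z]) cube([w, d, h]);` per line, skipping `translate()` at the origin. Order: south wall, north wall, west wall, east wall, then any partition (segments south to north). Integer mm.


cube([6500, 200, 2900]);
translate([0, 3300, 0]) cube([6500, 200, 2900]);
translate([0, 200, 0]) cube([200, 3100, 2900]);
translate([6300, 200, 0]) cube([200, 3100, 2900]);


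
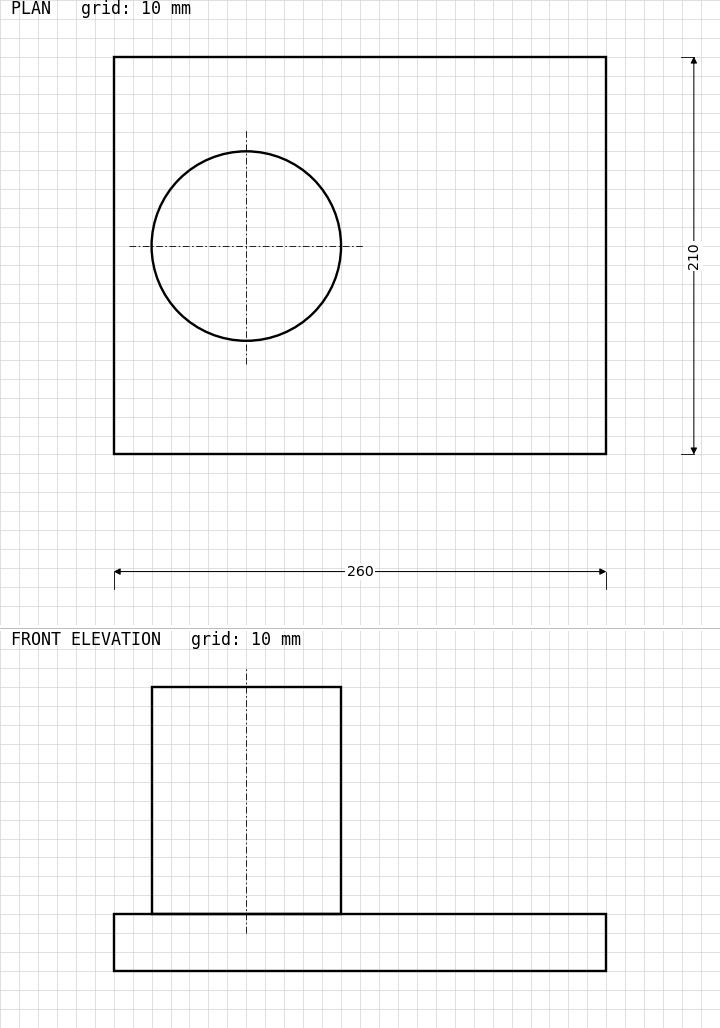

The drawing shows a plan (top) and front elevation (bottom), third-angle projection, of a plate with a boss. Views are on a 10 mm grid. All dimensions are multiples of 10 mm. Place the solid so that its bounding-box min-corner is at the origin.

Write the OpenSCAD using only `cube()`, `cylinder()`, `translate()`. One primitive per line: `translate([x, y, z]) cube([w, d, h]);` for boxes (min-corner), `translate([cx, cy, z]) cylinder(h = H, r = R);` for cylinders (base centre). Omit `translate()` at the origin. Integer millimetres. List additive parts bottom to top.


cube([260, 210, 30]);
translate([70, 110, 30]) cylinder(h = 120, r = 50);
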